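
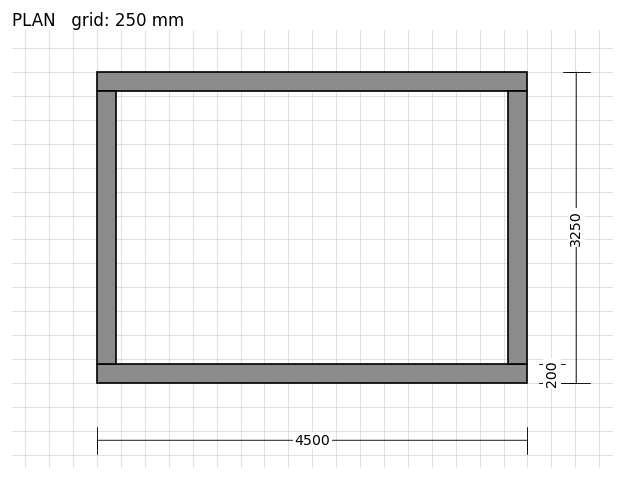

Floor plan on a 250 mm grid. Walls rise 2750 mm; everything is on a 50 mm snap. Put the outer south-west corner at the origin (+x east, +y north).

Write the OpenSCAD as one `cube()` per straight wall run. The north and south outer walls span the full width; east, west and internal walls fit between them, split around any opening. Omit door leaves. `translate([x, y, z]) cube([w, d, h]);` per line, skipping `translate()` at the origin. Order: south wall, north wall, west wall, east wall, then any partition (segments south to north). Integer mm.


cube([4500, 200, 2750]);
translate([0, 3050, 0]) cube([4500, 200, 2750]);
translate([0, 200, 0]) cube([200, 2850, 2750]);
translate([4300, 200, 0]) cube([200, 2850, 2750]);


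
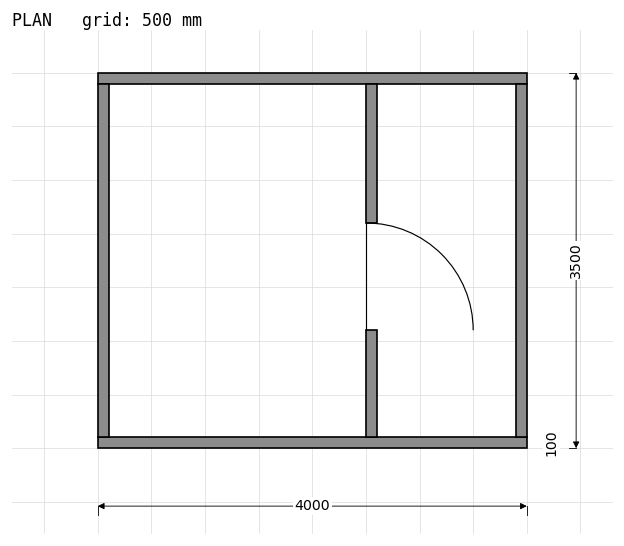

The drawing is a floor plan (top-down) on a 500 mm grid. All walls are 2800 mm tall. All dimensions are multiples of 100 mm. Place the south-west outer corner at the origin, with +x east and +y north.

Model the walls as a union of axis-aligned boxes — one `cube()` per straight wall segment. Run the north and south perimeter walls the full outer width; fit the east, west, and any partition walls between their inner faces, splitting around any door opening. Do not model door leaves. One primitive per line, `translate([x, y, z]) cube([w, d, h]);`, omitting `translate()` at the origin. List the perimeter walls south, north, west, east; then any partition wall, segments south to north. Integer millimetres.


cube([4000, 100, 2800]);
translate([0, 3400, 0]) cube([4000, 100, 2800]);
translate([0, 100, 0]) cube([100, 3300, 2800]);
translate([3900, 100, 0]) cube([100, 3300, 2800]);
translate([2500, 100, 0]) cube([100, 1000, 2800]);
translate([2500, 2100, 0]) cube([100, 1300, 2800]);


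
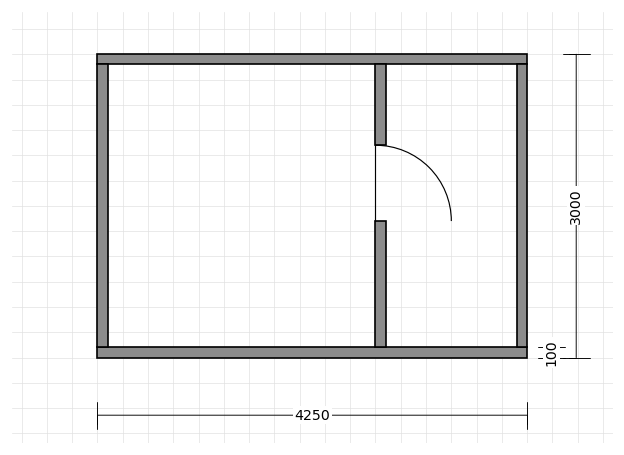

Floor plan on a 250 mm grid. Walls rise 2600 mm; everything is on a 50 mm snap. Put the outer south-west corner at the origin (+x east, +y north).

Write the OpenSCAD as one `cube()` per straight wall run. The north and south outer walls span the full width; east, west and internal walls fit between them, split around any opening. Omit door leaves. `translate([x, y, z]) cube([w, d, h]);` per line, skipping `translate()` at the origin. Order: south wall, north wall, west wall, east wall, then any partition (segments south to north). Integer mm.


cube([4250, 100, 2600]);
translate([0, 2900, 0]) cube([4250, 100, 2600]);
translate([0, 100, 0]) cube([100, 2800, 2600]);
translate([4150, 100, 0]) cube([100, 2800, 2600]);
translate([2750, 100, 0]) cube([100, 1250, 2600]);
translate([2750, 2100, 0]) cube([100, 800, 2600]);


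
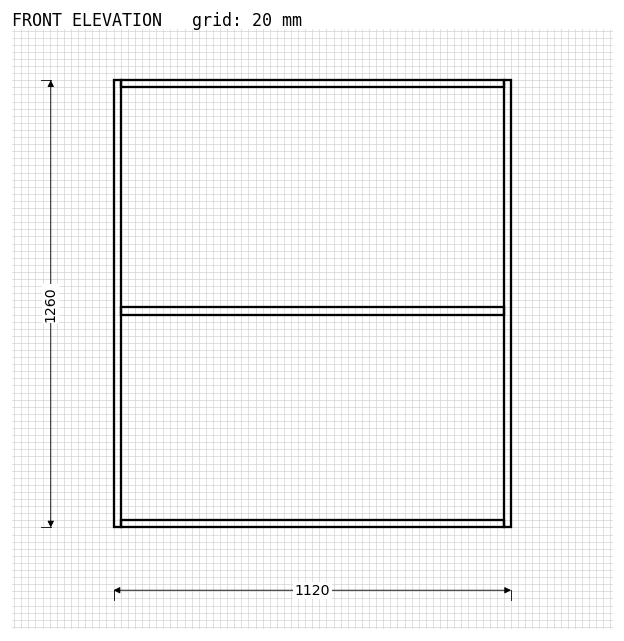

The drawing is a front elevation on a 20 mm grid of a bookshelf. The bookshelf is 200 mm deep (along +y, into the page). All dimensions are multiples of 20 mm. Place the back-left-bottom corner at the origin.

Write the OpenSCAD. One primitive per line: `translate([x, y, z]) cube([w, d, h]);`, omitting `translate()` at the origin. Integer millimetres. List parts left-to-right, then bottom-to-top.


cube([20, 200, 1260]);
translate([20, 0, 0]) cube([1080, 200, 20]);
translate([20, 0, 600]) cube([1080, 200, 20]);
translate([20, 0, 1240]) cube([1080, 200, 20]);
translate([1100, 0, 0]) cube([20, 200, 1260]);


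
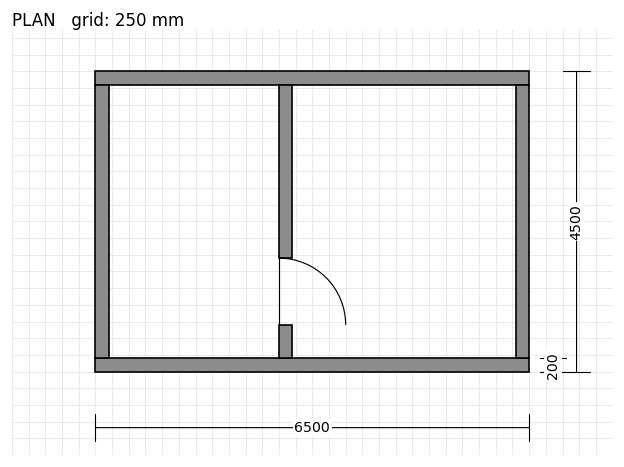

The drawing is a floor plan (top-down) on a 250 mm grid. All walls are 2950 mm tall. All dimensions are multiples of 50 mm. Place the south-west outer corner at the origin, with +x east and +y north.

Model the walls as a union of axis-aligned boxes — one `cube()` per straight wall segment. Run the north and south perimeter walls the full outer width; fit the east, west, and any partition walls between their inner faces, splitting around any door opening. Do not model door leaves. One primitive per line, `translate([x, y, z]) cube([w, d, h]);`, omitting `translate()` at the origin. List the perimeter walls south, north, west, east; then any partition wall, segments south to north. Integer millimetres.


cube([6500, 200, 2950]);
translate([0, 4300, 0]) cube([6500, 200, 2950]);
translate([0, 200, 0]) cube([200, 4100, 2950]);
translate([6300, 200, 0]) cube([200, 4100, 2950]);
translate([2750, 200, 0]) cube([200, 500, 2950]);
translate([2750, 1700, 0]) cube([200, 2600, 2950]);


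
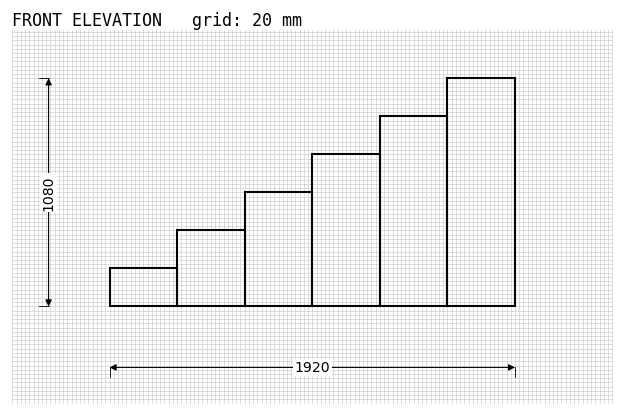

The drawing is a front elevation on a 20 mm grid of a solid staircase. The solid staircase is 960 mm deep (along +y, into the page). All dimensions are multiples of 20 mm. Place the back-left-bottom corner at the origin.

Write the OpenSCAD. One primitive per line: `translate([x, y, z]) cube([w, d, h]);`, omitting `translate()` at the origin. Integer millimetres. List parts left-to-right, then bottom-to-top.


cube([320, 960, 180]);
translate([320, 0, 0]) cube([320, 960, 360]);
translate([640, 0, 0]) cube([320, 960, 540]);
translate([960, 0, 0]) cube([320, 960, 720]);
translate([1280, 0, 0]) cube([320, 960, 900]);
translate([1600, 0, 0]) cube([320, 960, 1080]);


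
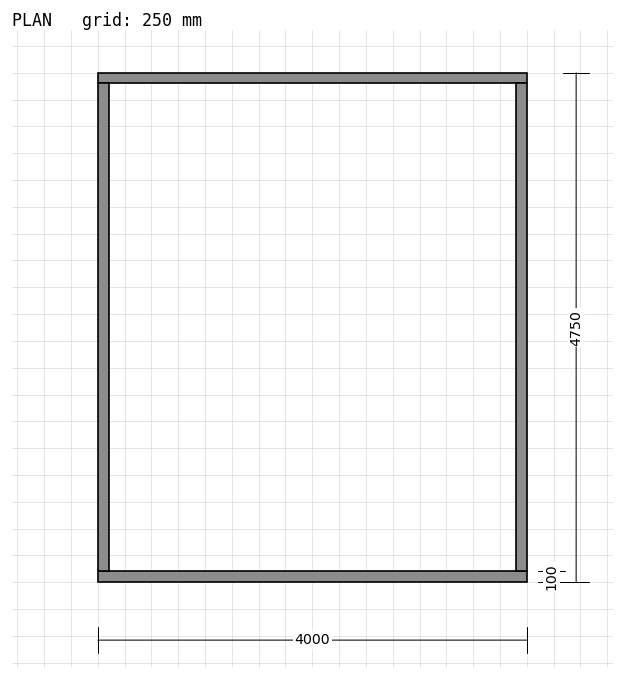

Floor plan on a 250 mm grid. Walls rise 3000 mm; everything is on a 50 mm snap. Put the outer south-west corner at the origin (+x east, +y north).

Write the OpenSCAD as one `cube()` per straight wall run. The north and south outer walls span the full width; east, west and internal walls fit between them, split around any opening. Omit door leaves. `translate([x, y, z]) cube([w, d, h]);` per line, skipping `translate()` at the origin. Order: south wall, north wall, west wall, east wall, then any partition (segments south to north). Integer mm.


cube([4000, 100, 3000]);
translate([0, 4650, 0]) cube([4000, 100, 3000]);
translate([0, 100, 0]) cube([100, 4550, 3000]);
translate([3900, 100, 0]) cube([100, 4550, 3000]);


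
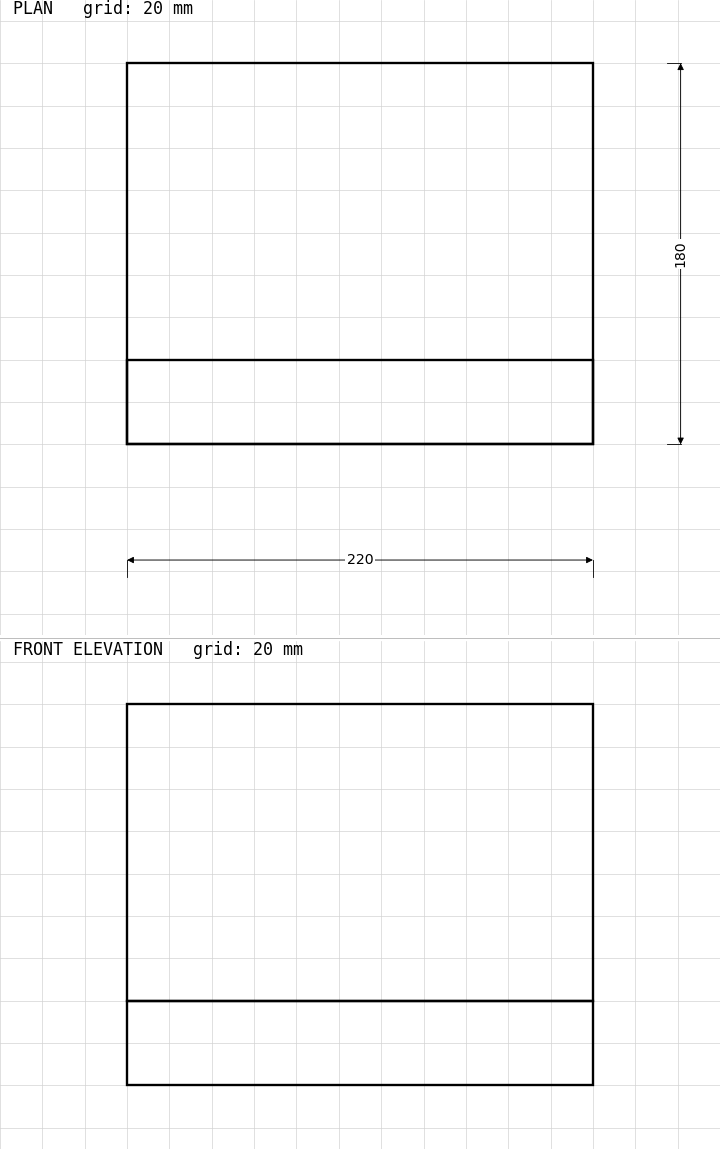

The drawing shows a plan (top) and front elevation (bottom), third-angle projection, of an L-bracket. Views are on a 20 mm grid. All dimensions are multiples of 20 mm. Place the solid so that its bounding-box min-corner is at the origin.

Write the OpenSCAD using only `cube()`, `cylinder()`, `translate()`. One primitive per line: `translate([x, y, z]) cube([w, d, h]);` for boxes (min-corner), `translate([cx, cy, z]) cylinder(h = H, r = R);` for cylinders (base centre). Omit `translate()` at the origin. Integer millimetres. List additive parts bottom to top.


cube([220, 180, 40]);
translate([0, 0, 40]) cube([220, 40, 140]);


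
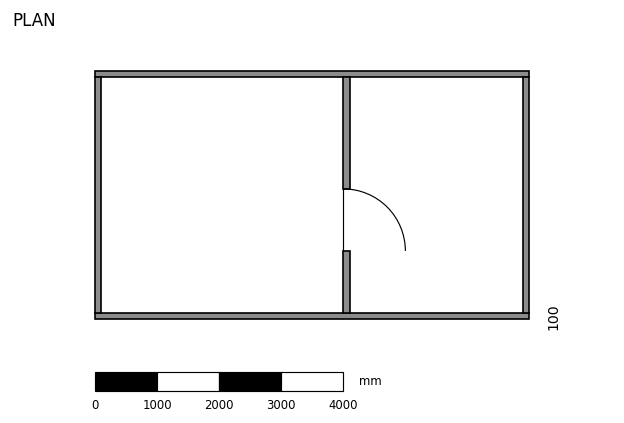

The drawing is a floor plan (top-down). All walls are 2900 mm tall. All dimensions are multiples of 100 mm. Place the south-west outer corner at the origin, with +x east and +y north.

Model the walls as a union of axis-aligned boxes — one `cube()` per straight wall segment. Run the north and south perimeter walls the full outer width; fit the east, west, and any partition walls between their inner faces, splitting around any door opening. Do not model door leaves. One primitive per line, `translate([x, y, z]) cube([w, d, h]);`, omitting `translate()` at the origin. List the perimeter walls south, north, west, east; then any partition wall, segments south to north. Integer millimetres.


cube([7000, 100, 2900]);
translate([0, 3900, 0]) cube([7000, 100, 2900]);
translate([0, 100, 0]) cube([100, 3800, 2900]);
translate([6900, 100, 0]) cube([100, 3800, 2900]);
translate([4000, 100, 0]) cube([100, 1000, 2900]);
translate([4000, 2100, 0]) cube([100, 1800, 2900]);


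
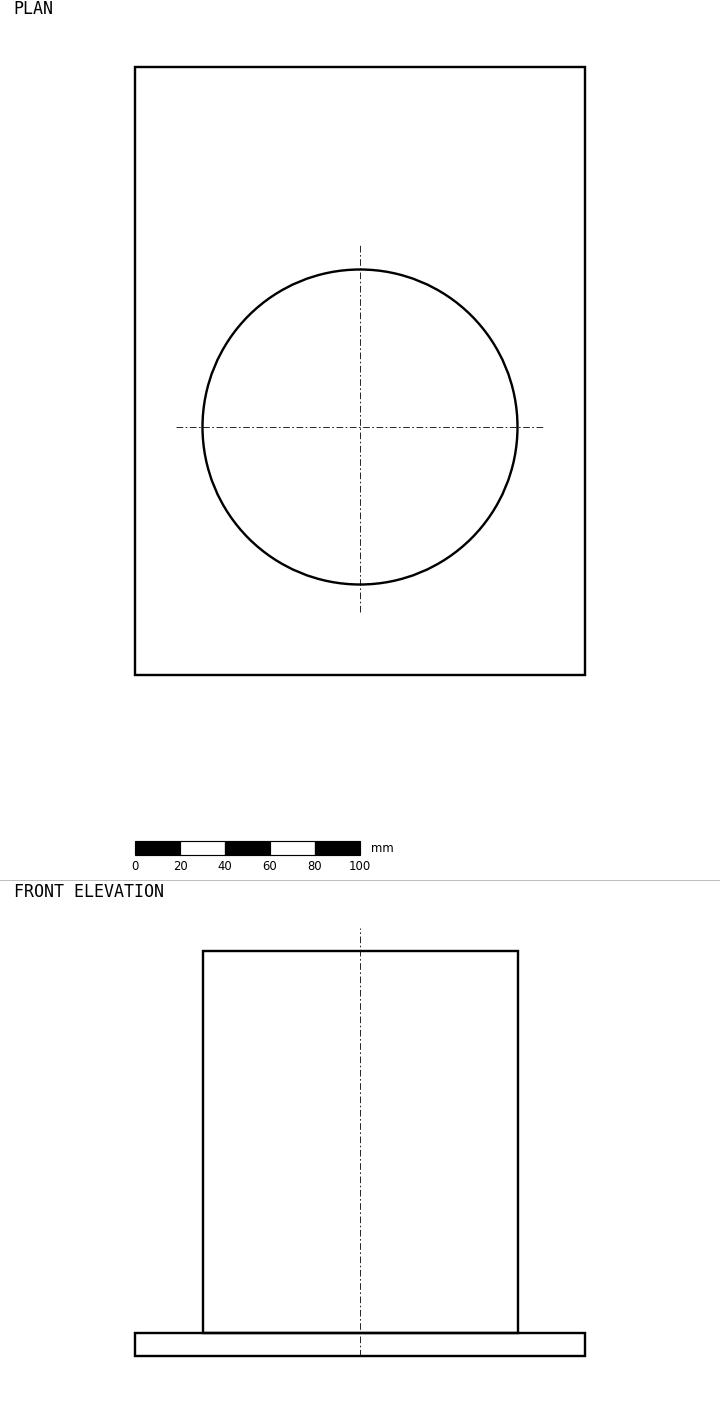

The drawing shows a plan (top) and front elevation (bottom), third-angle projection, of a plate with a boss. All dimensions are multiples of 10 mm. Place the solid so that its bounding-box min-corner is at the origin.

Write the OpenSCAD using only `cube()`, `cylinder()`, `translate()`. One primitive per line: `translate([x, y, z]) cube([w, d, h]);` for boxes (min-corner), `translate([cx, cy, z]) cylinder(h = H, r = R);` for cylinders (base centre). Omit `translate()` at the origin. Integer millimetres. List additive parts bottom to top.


cube([200, 270, 10]);
translate([100, 110, 10]) cylinder(h = 170, r = 70);


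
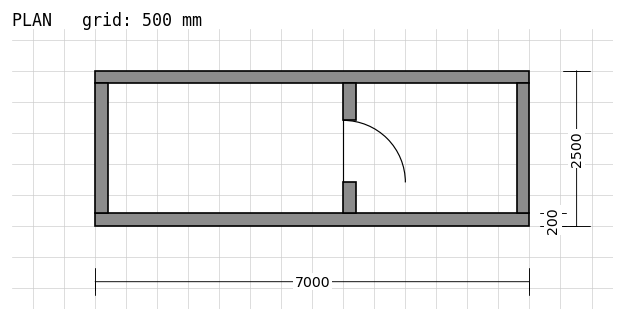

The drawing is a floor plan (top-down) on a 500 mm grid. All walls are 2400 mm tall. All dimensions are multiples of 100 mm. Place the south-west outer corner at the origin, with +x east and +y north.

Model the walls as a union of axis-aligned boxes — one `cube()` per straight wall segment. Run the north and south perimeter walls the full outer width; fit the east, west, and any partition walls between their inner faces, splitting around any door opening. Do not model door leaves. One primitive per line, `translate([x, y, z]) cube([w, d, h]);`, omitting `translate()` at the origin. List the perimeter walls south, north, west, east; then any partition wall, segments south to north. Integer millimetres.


cube([7000, 200, 2400]);
translate([0, 2300, 0]) cube([7000, 200, 2400]);
translate([0, 200, 0]) cube([200, 2100, 2400]);
translate([6800, 200, 0]) cube([200, 2100, 2400]);
translate([4000, 200, 0]) cube([200, 500, 2400]);
translate([4000, 1700, 0]) cube([200, 600, 2400]);


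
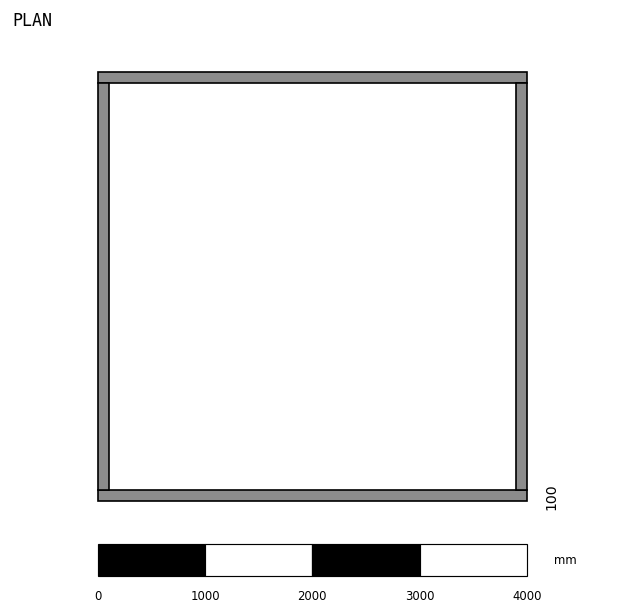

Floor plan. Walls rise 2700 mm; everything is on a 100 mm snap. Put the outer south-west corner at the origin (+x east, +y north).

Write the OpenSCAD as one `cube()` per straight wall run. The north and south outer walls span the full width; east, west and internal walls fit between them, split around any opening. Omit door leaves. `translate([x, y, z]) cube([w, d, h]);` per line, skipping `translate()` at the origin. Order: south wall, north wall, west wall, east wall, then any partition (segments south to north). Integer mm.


cube([4000, 100, 2700]);
translate([0, 3900, 0]) cube([4000, 100, 2700]);
translate([0, 100, 0]) cube([100, 3800, 2700]);
translate([3900, 100, 0]) cube([100, 3800, 2700]);


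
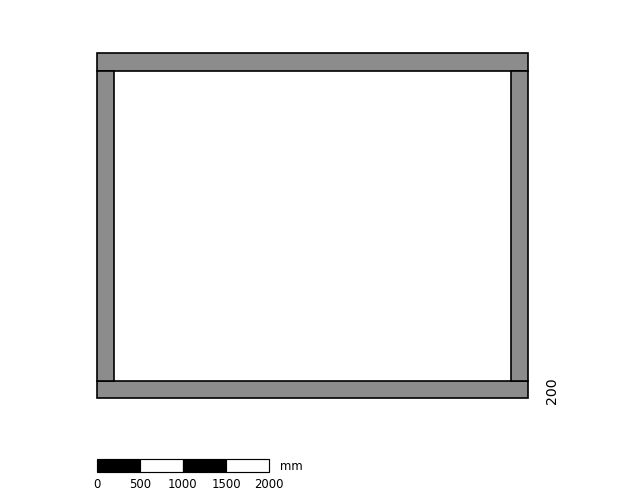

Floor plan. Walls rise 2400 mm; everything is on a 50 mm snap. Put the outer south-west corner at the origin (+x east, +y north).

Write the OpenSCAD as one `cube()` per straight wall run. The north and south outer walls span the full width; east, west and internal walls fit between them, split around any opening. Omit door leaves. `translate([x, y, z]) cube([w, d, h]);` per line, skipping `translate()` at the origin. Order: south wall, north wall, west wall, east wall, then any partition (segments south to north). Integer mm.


cube([5000, 200, 2400]);
translate([0, 3800, 0]) cube([5000, 200, 2400]);
translate([0, 200, 0]) cube([200, 3600, 2400]);
translate([4800, 200, 0]) cube([200, 3600, 2400]);


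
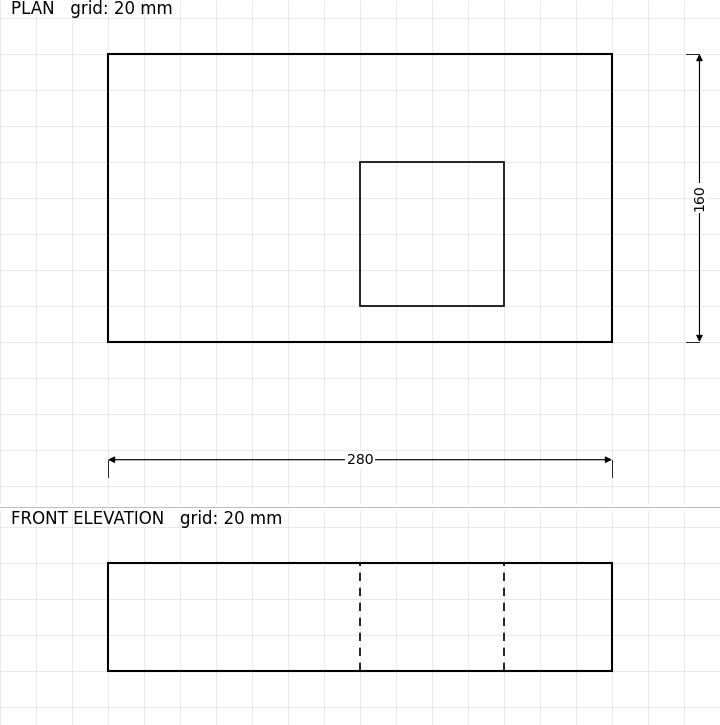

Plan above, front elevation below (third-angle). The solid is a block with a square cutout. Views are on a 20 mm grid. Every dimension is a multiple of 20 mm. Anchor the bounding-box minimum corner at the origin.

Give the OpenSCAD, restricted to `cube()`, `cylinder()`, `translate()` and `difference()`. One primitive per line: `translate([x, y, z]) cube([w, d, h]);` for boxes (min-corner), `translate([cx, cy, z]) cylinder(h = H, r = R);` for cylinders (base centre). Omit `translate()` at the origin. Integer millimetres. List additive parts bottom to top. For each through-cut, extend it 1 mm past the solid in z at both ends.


difference() {
  cube([280, 160, 60]);
  translate([140, 20, -1]) cube([80, 80, 62]);
}


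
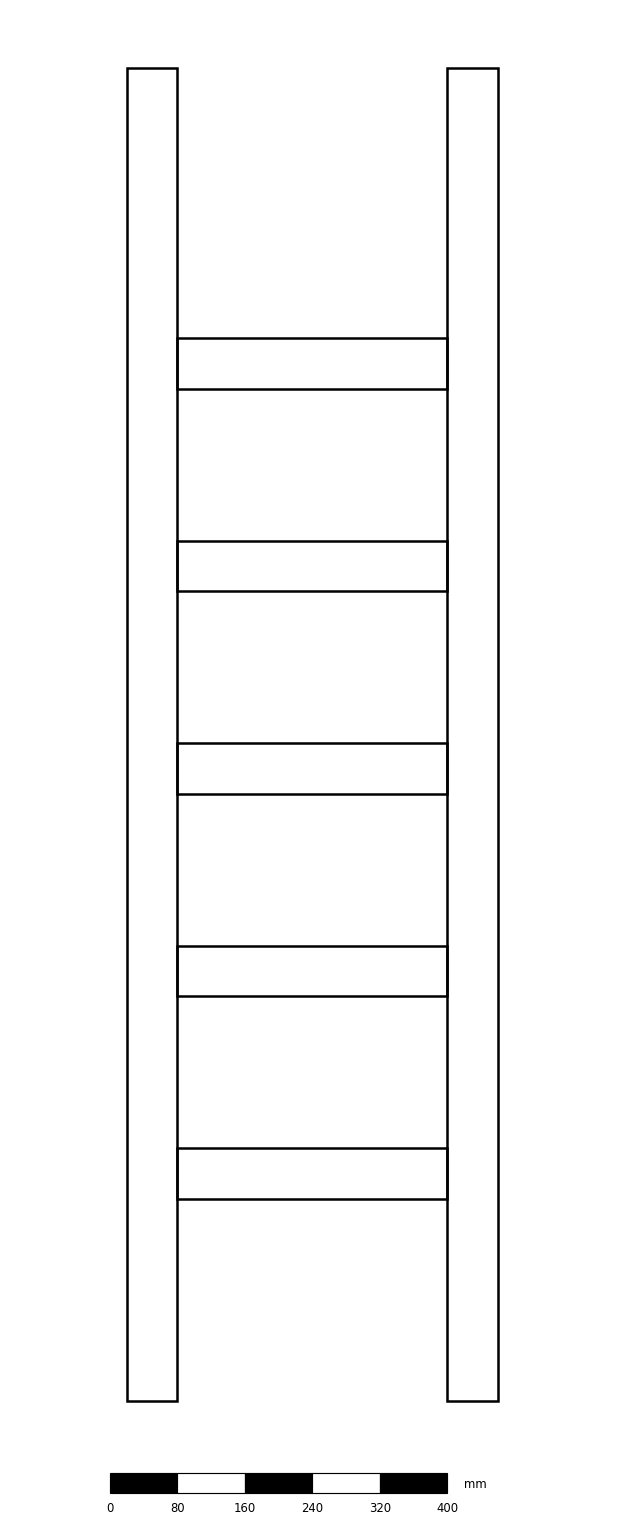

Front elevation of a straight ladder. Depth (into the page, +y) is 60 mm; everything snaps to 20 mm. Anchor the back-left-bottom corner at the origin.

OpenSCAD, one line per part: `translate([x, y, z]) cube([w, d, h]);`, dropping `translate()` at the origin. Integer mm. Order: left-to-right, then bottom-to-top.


cube([60, 60, 1580]);
translate([60, 0, 240]) cube([320, 60, 60]);
translate([60, 0, 480]) cube([320, 60, 60]);
translate([60, 0, 720]) cube([320, 60, 60]);
translate([60, 0, 960]) cube([320, 60, 60]);
translate([60, 0, 1200]) cube([320, 60, 60]);
translate([380, 0, 0]) cube([60, 60, 1580]);


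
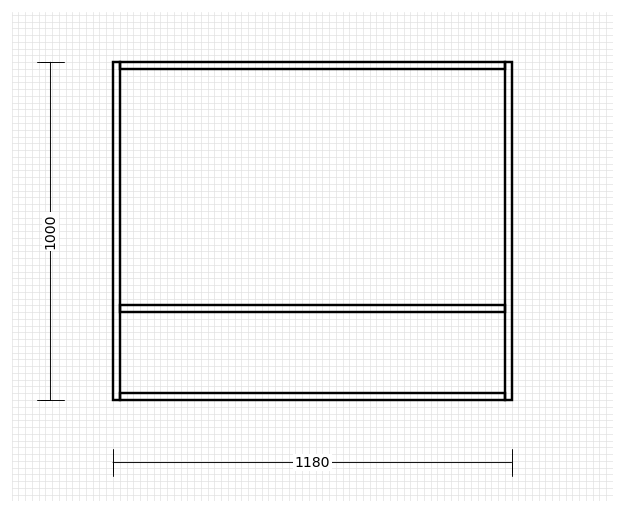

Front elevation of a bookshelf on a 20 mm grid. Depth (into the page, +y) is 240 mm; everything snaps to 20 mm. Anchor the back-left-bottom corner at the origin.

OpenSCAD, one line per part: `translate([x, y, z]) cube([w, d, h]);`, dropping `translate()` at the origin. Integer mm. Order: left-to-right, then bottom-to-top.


cube([20, 240, 1000]);
translate([20, 0, 0]) cube([1140, 240, 20]);
translate([20, 0, 260]) cube([1140, 240, 20]);
translate([20, 0, 980]) cube([1140, 240, 20]);
translate([1160, 0, 0]) cube([20, 240, 1000]);


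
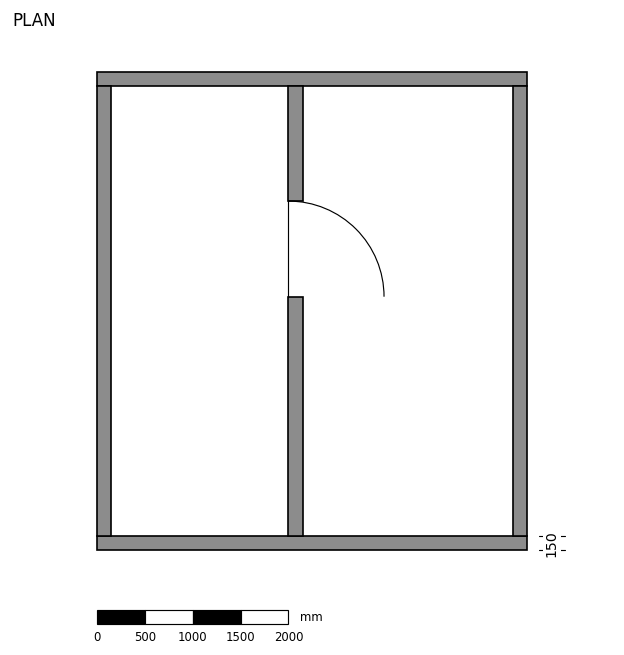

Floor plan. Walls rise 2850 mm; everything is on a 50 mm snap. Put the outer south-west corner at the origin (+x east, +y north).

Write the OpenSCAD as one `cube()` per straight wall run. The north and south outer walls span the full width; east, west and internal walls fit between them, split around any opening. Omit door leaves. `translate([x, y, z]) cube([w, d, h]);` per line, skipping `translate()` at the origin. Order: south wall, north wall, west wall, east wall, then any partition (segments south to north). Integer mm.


cube([4500, 150, 2850]);
translate([0, 4850, 0]) cube([4500, 150, 2850]);
translate([0, 150, 0]) cube([150, 4700, 2850]);
translate([4350, 150, 0]) cube([150, 4700, 2850]);
translate([2000, 150, 0]) cube([150, 2500, 2850]);
translate([2000, 3650, 0]) cube([150, 1200, 2850]);


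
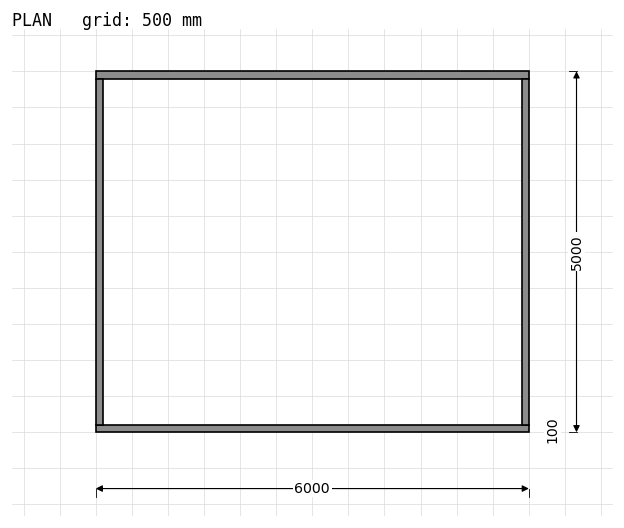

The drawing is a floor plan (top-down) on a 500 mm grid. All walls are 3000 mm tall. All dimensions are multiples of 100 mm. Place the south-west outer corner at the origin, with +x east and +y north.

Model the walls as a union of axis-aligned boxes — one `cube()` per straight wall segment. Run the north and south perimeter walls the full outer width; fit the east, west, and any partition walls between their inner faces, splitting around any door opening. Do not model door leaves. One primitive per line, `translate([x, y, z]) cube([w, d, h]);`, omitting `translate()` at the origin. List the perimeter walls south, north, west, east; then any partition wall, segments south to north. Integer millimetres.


cube([6000, 100, 3000]);
translate([0, 4900, 0]) cube([6000, 100, 3000]);
translate([0, 100, 0]) cube([100, 4800, 3000]);
translate([5900, 100, 0]) cube([100, 4800, 3000]);


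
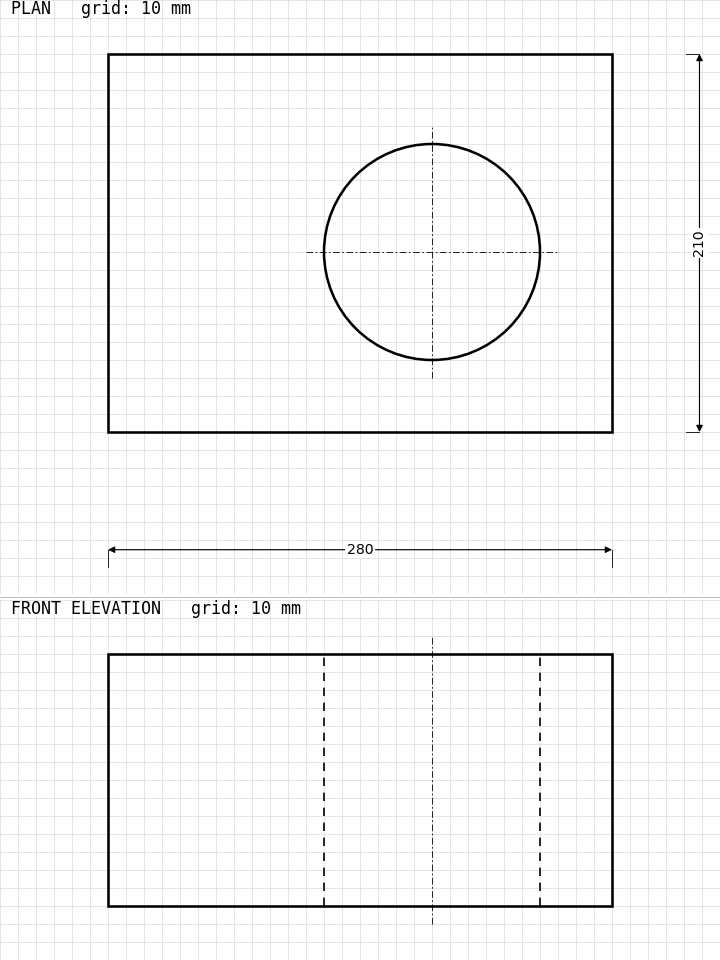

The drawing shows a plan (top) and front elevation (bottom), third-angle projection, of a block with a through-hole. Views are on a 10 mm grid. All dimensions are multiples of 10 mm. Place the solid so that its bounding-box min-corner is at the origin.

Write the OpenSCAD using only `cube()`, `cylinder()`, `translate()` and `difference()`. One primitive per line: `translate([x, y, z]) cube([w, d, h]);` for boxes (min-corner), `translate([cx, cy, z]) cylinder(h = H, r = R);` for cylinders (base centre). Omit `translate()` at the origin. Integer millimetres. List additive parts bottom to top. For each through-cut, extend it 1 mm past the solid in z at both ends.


difference() {
  cube([280, 210, 140]);
  translate([180, 100, -1]) cylinder(h = 142, r = 60);
}


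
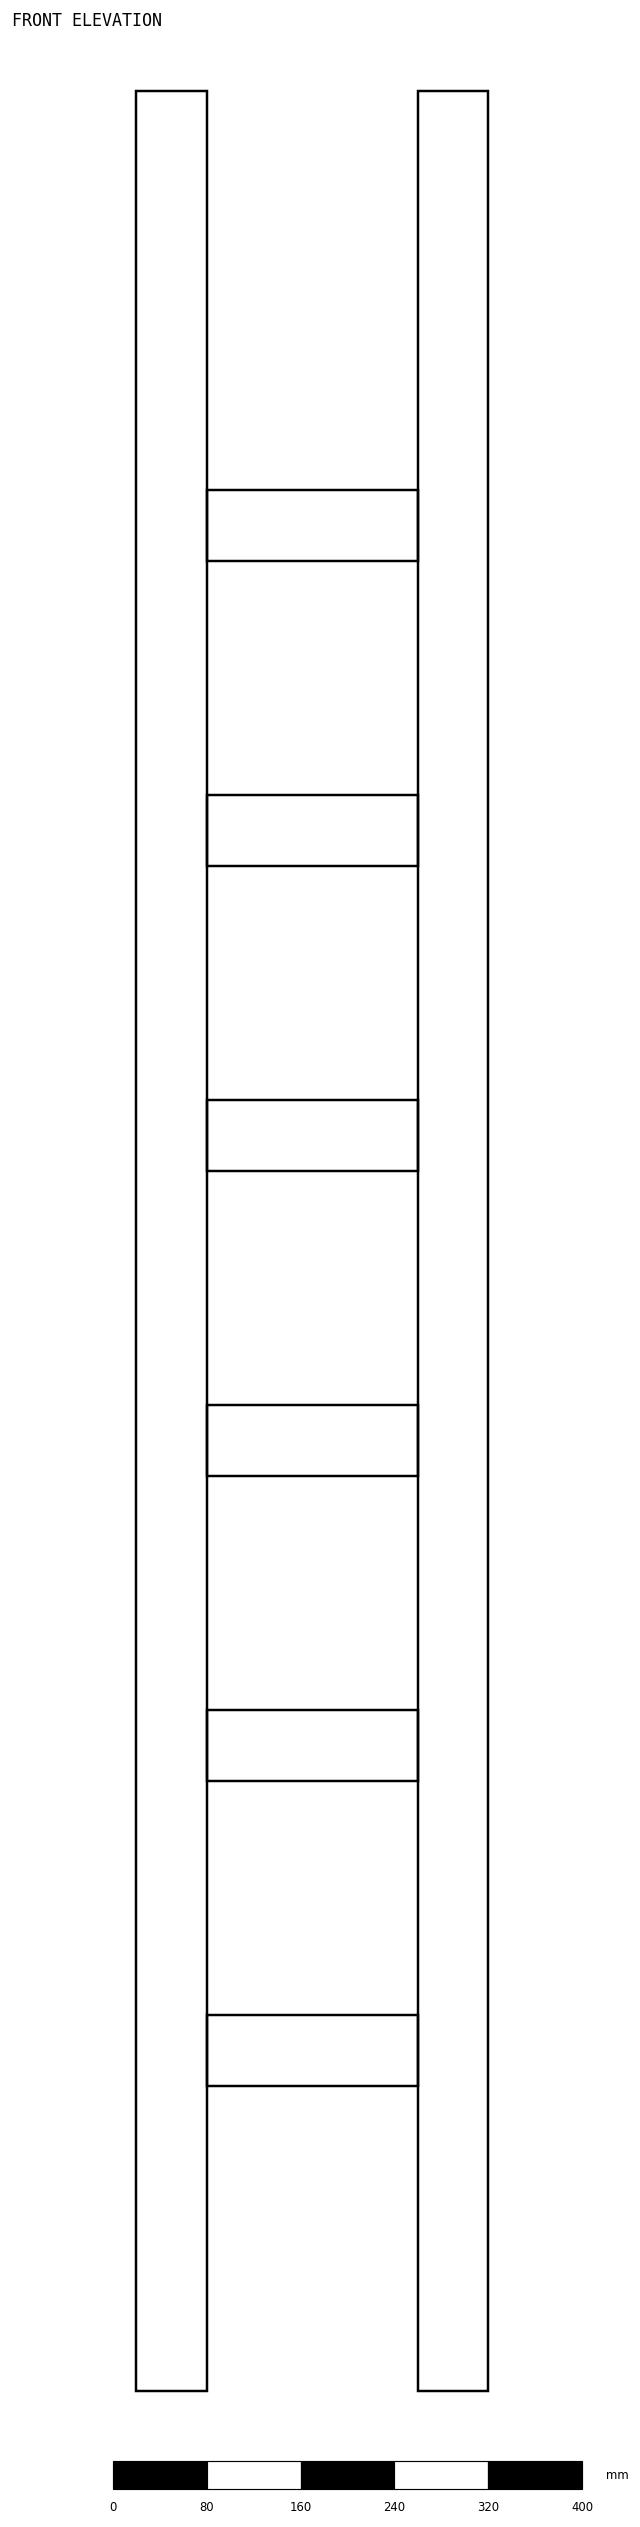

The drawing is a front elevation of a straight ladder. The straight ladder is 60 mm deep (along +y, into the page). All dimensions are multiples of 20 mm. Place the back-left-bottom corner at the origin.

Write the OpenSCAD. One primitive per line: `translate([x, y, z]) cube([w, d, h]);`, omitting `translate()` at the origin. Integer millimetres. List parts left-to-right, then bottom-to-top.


cube([60, 60, 1960]);
translate([60, 0, 260]) cube([180, 60, 60]);
translate([60, 0, 520]) cube([180, 60, 60]);
translate([60, 0, 780]) cube([180, 60, 60]);
translate([60, 0, 1040]) cube([180, 60, 60]);
translate([60, 0, 1300]) cube([180, 60, 60]);
translate([60, 0, 1560]) cube([180, 60, 60]);
translate([240, 0, 0]) cube([60, 60, 1960]);


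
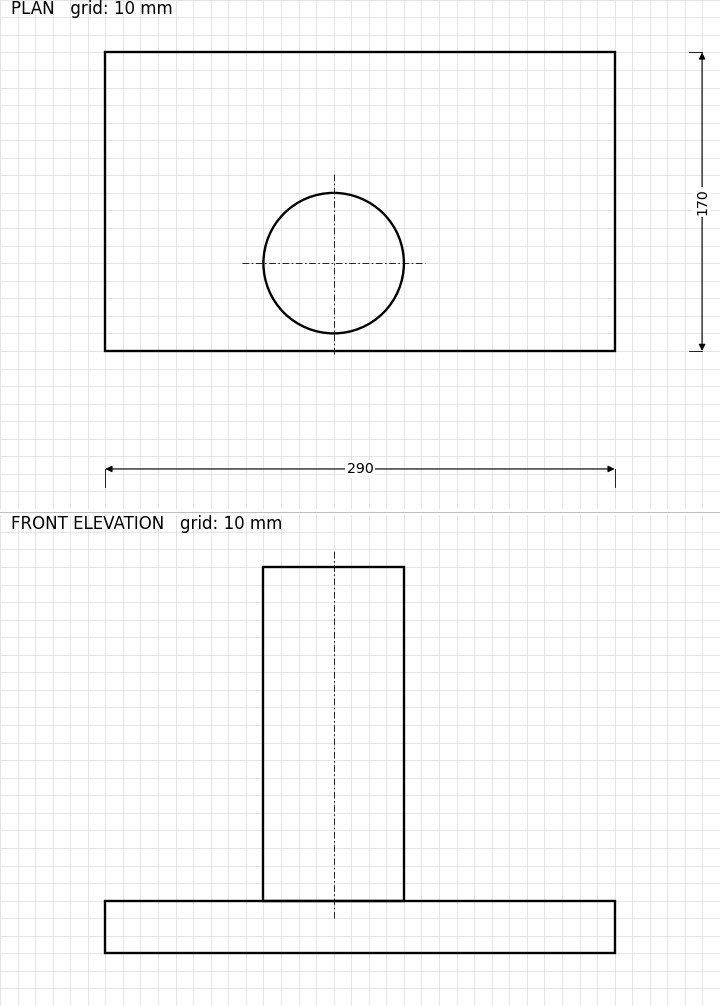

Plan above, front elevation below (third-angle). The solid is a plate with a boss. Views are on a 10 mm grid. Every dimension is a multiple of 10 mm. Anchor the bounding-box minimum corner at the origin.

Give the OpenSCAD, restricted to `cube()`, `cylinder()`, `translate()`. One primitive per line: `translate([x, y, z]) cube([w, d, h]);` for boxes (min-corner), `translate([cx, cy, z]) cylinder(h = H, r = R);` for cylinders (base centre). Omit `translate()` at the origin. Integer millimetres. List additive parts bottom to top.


cube([290, 170, 30]);
translate([130, 50, 30]) cylinder(h = 190, r = 40);


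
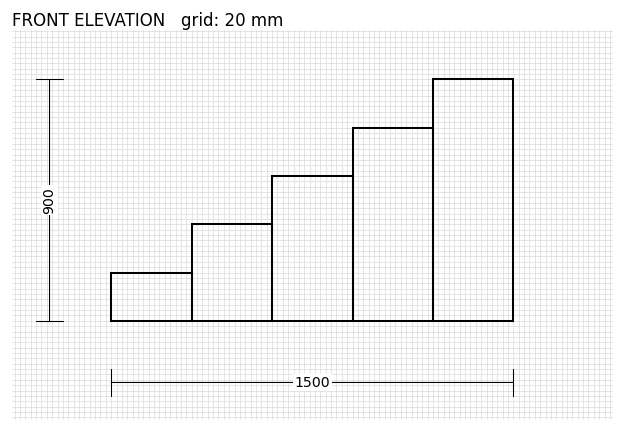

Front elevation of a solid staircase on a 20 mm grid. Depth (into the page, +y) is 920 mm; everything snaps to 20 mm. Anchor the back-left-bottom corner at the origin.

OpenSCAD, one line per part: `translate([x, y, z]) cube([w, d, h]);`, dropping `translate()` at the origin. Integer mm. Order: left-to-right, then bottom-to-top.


cube([300, 920, 180]);
translate([300, 0, 0]) cube([300, 920, 360]);
translate([600, 0, 0]) cube([300, 920, 540]);
translate([900, 0, 0]) cube([300, 920, 720]);
translate([1200, 0, 0]) cube([300, 920, 900]);


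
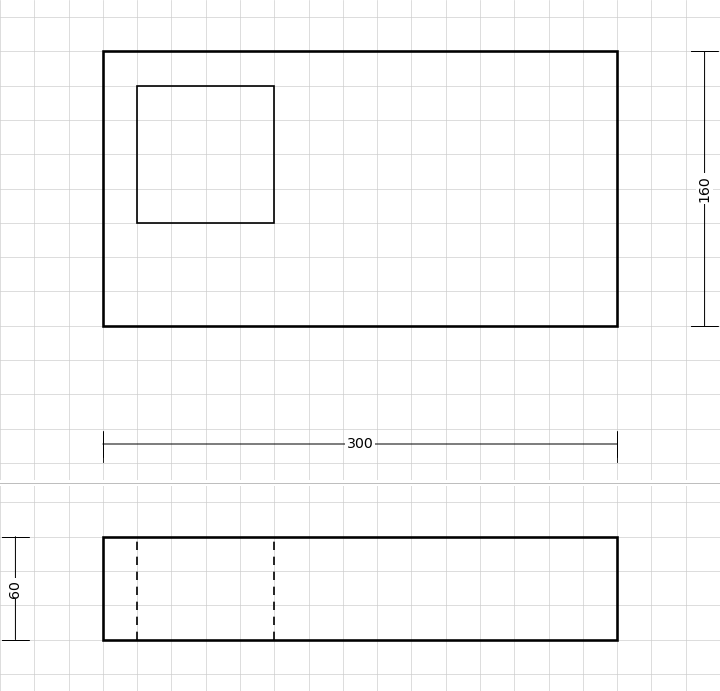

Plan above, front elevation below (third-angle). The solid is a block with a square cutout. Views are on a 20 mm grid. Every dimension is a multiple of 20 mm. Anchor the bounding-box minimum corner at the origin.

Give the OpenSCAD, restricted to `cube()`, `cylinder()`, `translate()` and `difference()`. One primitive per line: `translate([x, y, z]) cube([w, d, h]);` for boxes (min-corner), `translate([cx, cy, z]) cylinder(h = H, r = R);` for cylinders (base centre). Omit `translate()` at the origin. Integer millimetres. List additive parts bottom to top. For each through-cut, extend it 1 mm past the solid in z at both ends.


difference() {
  cube([300, 160, 60]);
  translate([20, 60, -1]) cube([80, 80, 62]);
}


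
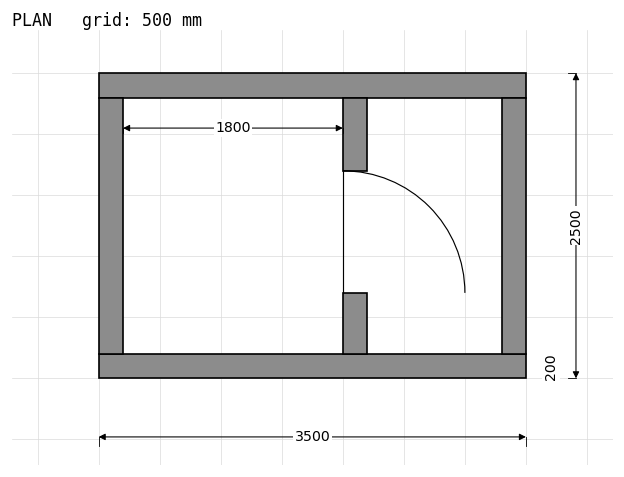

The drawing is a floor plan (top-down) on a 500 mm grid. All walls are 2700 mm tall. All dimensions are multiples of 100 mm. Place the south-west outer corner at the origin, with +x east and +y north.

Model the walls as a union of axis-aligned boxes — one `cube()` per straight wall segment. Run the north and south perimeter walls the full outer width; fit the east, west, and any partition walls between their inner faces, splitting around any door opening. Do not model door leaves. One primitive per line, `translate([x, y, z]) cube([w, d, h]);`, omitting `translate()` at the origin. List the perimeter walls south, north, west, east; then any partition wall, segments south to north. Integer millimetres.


cube([3500, 200, 2700]);
translate([0, 2300, 0]) cube([3500, 200, 2700]);
translate([0, 200, 0]) cube([200, 2100, 2700]);
translate([3300, 200, 0]) cube([200, 2100, 2700]);
translate([2000, 200, 0]) cube([200, 500, 2700]);
translate([2000, 1700, 0]) cube([200, 600, 2700]);


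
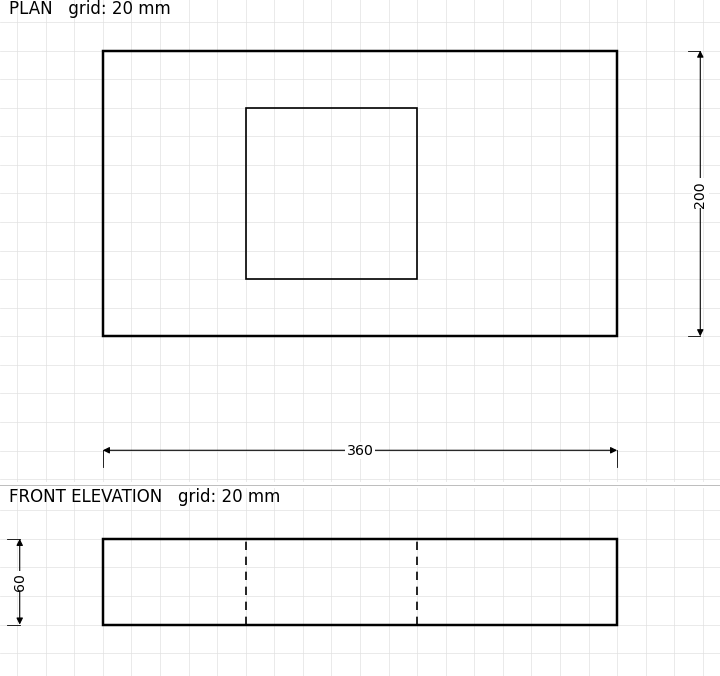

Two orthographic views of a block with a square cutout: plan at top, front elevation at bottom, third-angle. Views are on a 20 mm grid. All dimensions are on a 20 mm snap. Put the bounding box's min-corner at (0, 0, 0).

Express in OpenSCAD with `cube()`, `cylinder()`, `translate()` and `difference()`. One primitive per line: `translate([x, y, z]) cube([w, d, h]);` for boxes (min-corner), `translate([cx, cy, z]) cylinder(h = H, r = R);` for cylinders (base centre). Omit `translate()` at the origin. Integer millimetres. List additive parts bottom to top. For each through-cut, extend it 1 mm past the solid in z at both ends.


difference() {
  cube([360, 200, 60]);
  translate([100, 40, -1]) cube([120, 120, 62]);
}


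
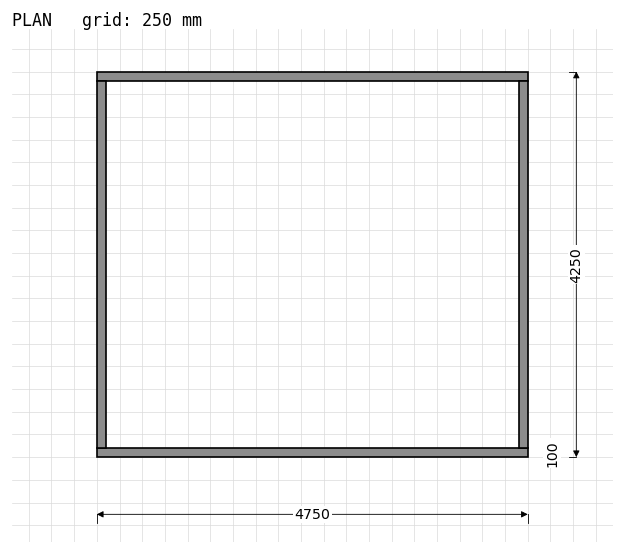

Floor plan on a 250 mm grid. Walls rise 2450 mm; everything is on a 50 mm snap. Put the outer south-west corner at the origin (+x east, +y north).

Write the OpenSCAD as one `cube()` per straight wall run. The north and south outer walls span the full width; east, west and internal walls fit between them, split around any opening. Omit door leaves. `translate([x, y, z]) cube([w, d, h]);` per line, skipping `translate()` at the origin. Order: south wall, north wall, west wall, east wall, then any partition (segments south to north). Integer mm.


cube([4750, 100, 2450]);
translate([0, 4150, 0]) cube([4750, 100, 2450]);
translate([0, 100, 0]) cube([100, 4050, 2450]);
translate([4650, 100, 0]) cube([100, 4050, 2450]);


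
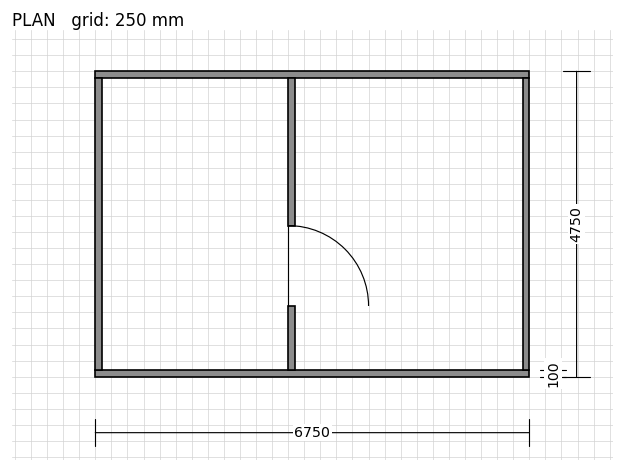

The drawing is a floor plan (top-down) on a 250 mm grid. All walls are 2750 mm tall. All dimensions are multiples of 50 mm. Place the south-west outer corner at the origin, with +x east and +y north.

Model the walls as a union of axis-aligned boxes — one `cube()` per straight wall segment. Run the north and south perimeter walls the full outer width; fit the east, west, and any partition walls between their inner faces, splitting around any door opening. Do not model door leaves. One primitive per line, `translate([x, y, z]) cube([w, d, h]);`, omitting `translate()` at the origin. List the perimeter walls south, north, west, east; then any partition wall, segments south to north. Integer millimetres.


cube([6750, 100, 2750]);
translate([0, 4650, 0]) cube([6750, 100, 2750]);
translate([0, 100, 0]) cube([100, 4550, 2750]);
translate([6650, 100, 0]) cube([100, 4550, 2750]);
translate([3000, 100, 0]) cube([100, 1000, 2750]);
translate([3000, 2350, 0]) cube([100, 2300, 2750]);


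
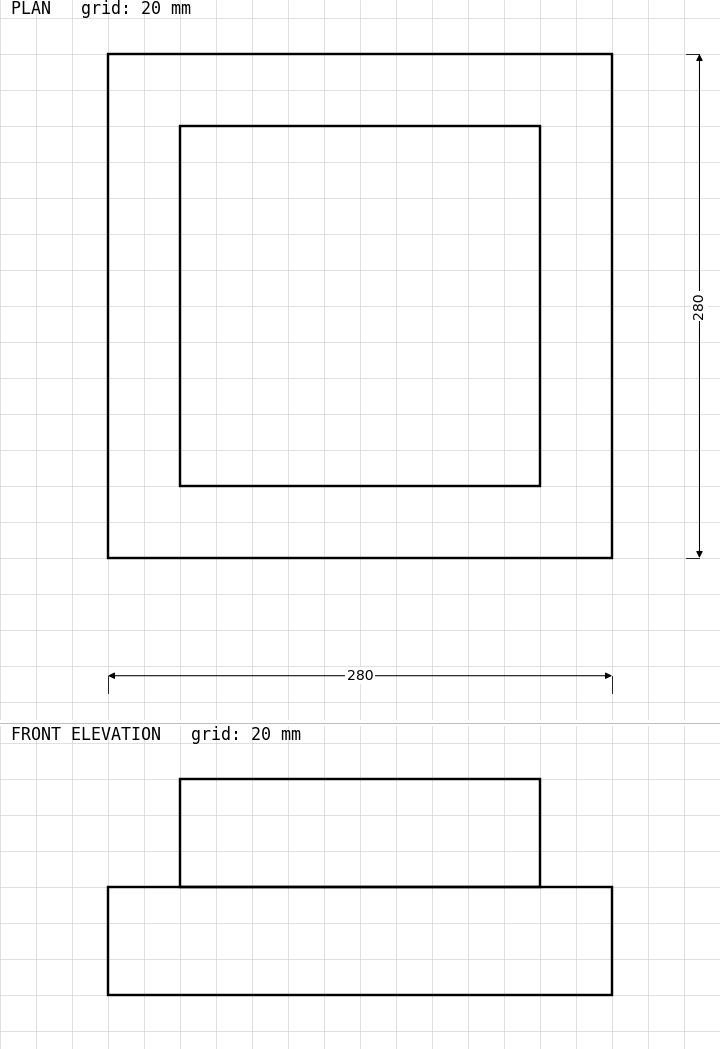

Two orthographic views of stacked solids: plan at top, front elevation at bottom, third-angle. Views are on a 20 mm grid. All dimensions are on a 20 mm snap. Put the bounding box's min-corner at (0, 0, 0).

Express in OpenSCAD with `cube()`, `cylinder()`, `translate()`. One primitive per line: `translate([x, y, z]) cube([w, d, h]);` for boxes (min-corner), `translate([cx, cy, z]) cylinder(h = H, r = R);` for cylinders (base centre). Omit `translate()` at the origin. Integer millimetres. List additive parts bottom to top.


cube([280, 280, 60]);
translate([40, 40, 60]) cube([200, 200, 60]);


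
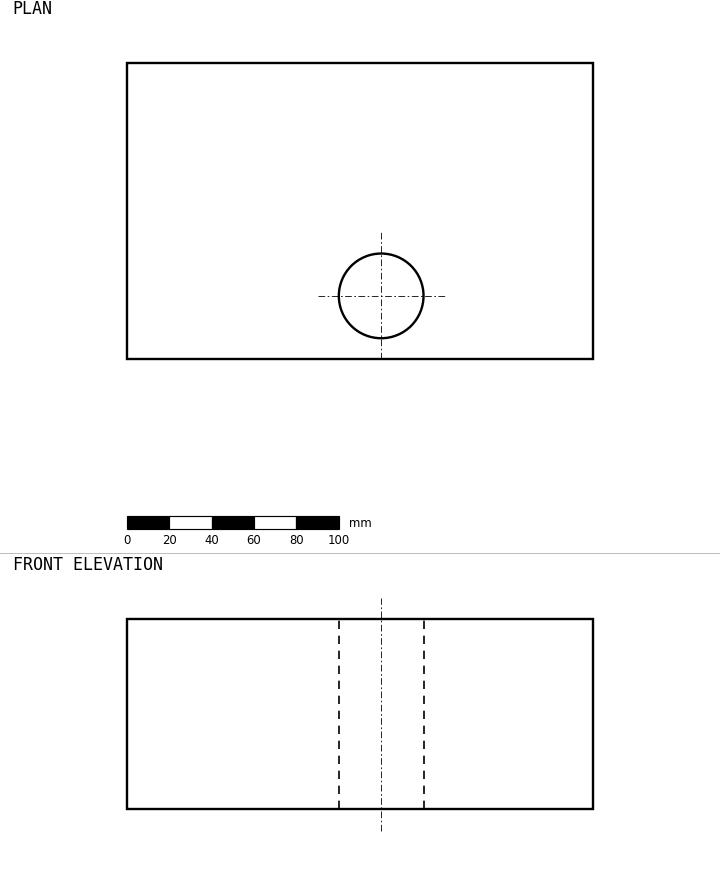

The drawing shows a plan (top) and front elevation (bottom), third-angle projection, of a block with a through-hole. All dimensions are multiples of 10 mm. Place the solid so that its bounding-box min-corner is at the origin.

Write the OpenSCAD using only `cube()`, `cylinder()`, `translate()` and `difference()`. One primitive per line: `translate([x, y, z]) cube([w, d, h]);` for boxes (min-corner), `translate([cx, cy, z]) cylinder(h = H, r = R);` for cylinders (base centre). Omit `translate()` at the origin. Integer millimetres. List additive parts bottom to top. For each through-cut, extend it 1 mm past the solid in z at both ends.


difference() {
  cube([220, 140, 90]);
  translate([120, 30, -1]) cylinder(h = 92, r = 20);
}


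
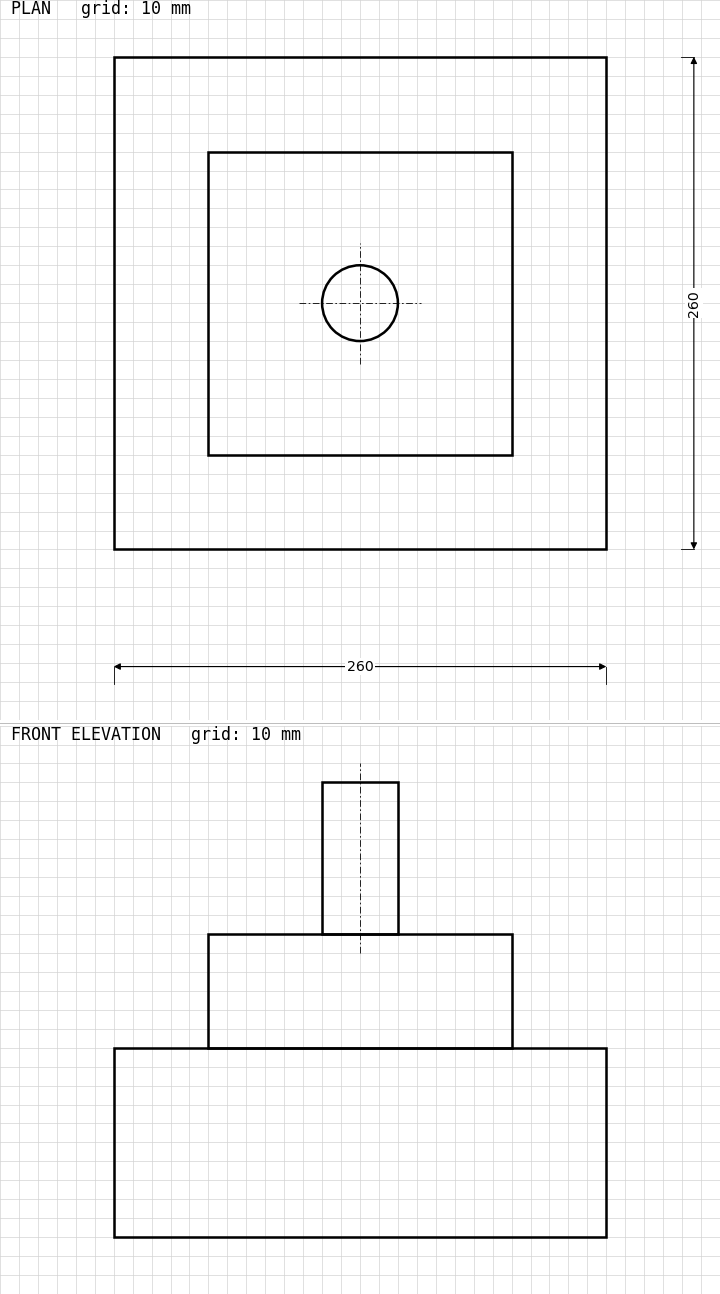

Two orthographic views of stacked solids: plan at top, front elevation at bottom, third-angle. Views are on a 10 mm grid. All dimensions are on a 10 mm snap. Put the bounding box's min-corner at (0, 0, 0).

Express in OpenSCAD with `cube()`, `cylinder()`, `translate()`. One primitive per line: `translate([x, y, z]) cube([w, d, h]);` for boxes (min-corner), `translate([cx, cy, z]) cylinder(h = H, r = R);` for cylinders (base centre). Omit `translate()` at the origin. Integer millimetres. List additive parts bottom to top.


cube([260, 260, 100]);
translate([50, 50, 100]) cube([160, 160, 60]);
translate([130, 130, 160]) cylinder(h = 80, r = 20);


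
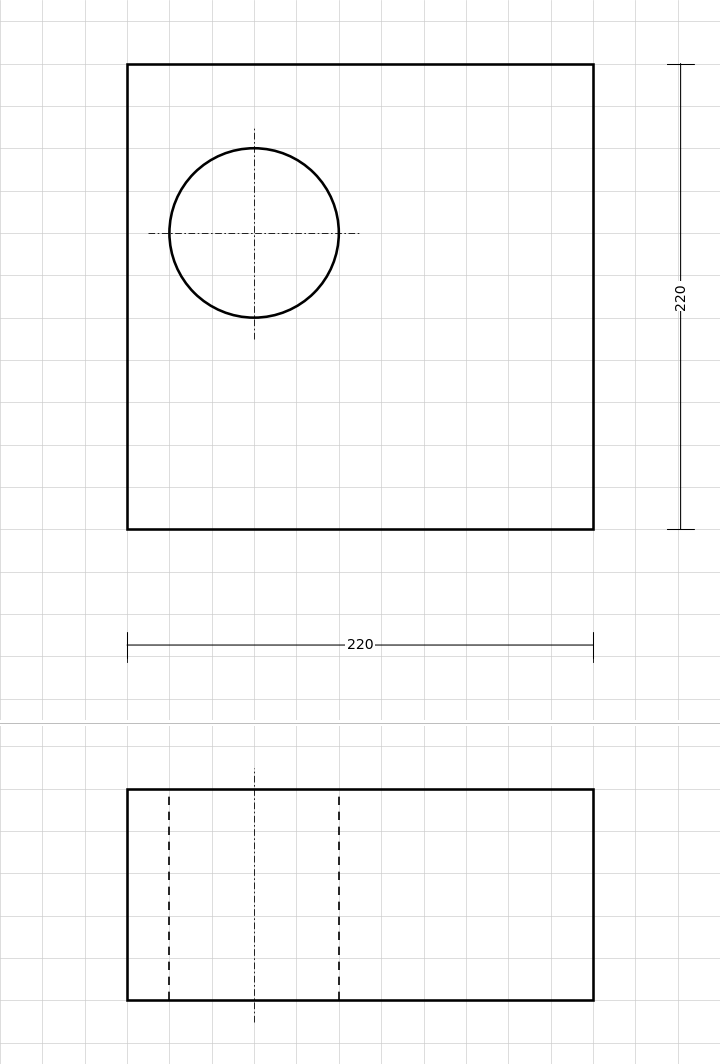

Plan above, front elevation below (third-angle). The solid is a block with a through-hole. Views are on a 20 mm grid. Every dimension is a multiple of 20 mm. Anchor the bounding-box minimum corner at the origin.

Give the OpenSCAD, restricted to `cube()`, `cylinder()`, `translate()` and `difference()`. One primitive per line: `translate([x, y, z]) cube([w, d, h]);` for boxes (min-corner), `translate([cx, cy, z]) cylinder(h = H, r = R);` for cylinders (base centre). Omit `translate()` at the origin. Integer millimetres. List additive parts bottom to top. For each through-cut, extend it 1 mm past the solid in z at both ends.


difference() {
  cube([220, 220, 100]);
  translate([60, 140, -1]) cylinder(h = 102, r = 40);
}


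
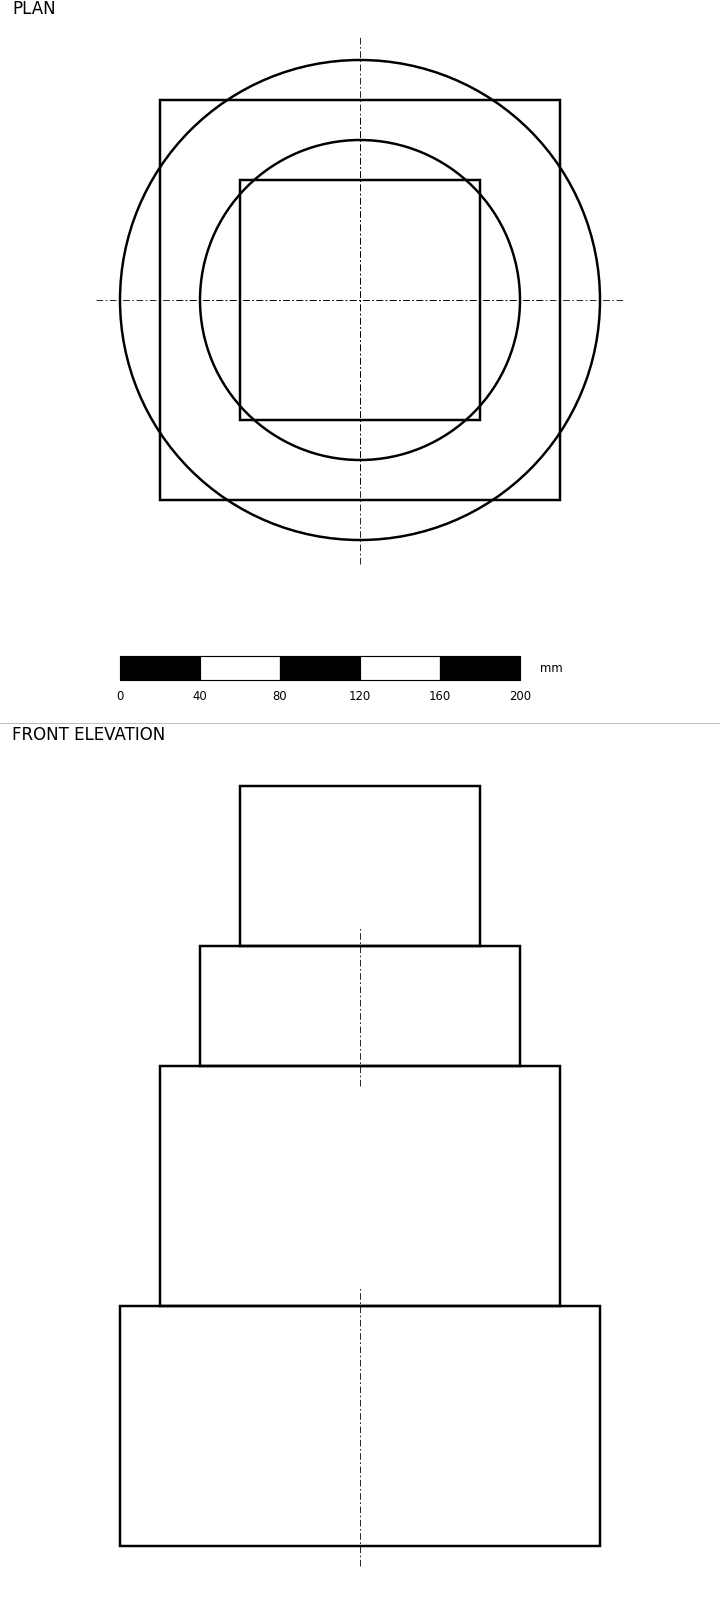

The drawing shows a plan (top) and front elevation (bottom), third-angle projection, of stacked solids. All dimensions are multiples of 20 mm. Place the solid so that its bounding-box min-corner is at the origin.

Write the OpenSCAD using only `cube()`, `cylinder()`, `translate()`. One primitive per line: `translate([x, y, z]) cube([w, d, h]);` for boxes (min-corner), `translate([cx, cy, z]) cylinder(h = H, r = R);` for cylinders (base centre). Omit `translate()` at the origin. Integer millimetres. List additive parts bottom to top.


translate([120, 120, 0]) cylinder(h = 120, r = 120);
translate([20, 20, 120]) cube([200, 200, 120]);
translate([120, 120, 240]) cylinder(h = 60, r = 80);
translate([60, 60, 300]) cube([120, 120, 80]);


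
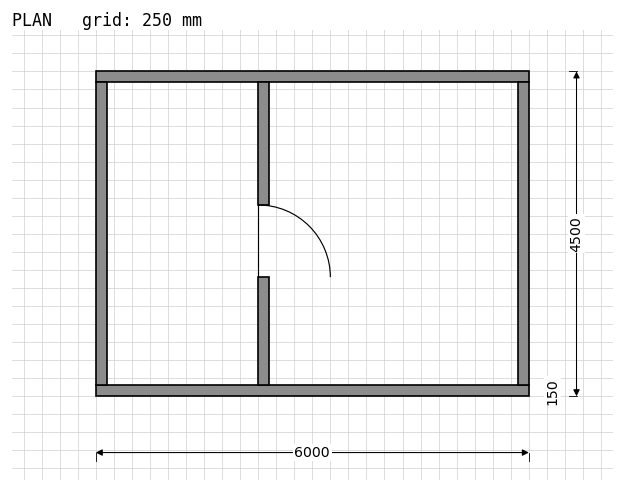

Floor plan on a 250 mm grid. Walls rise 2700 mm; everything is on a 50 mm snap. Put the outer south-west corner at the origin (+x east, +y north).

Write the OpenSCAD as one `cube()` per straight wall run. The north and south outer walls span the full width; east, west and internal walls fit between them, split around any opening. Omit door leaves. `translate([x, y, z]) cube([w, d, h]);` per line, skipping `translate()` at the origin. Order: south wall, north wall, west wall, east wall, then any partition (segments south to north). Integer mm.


cube([6000, 150, 2700]);
translate([0, 4350, 0]) cube([6000, 150, 2700]);
translate([0, 150, 0]) cube([150, 4200, 2700]);
translate([5850, 150, 0]) cube([150, 4200, 2700]);
translate([2250, 150, 0]) cube([150, 1500, 2700]);
translate([2250, 2650, 0]) cube([150, 1700, 2700]);


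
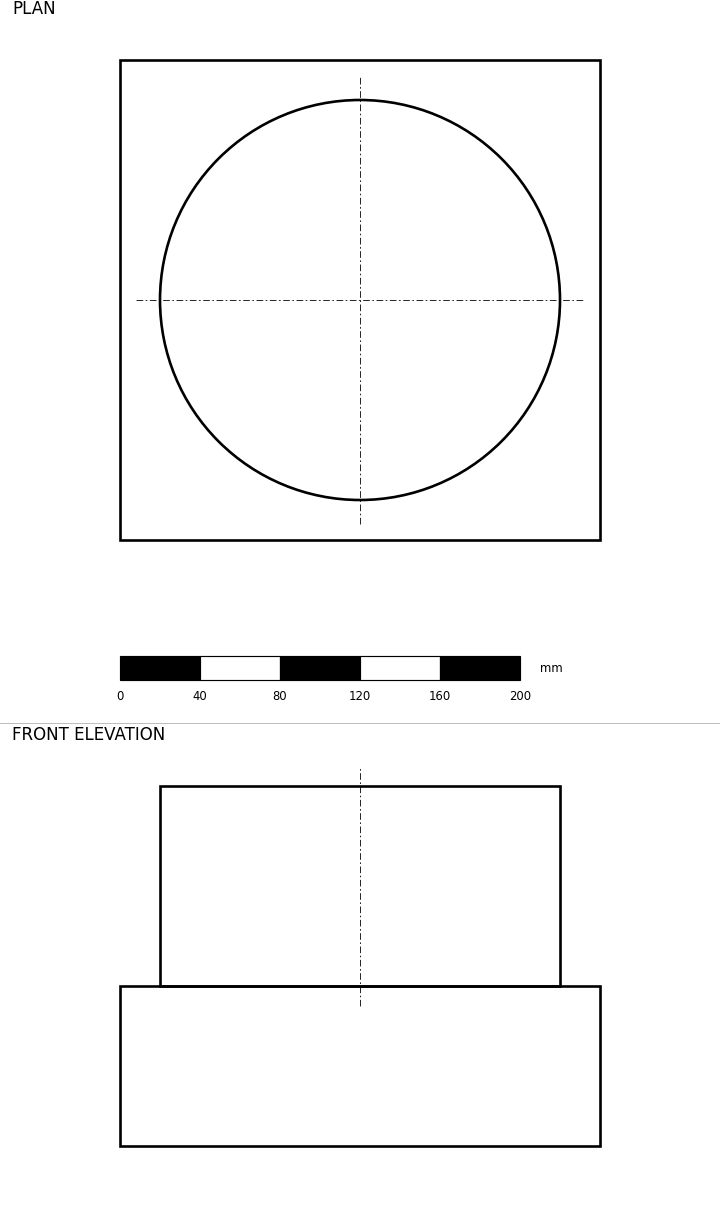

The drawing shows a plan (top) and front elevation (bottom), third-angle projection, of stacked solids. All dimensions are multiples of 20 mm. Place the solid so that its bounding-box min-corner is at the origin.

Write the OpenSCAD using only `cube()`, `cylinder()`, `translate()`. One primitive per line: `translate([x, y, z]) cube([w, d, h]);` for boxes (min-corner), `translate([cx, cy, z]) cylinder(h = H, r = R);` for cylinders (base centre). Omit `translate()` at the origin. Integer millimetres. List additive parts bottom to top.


cube([240, 240, 80]);
translate([120, 120, 80]) cylinder(h = 100, r = 100);


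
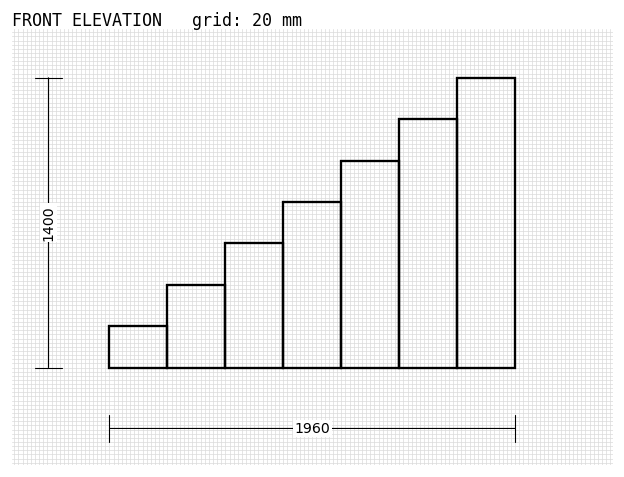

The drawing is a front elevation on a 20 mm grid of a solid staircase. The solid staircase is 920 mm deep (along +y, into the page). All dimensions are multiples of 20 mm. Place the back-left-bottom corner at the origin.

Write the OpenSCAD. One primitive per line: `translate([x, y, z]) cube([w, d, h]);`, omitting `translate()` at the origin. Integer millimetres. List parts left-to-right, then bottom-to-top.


cube([280, 920, 200]);
translate([280, 0, 0]) cube([280, 920, 400]);
translate([560, 0, 0]) cube([280, 920, 600]);
translate([840, 0, 0]) cube([280, 920, 800]);
translate([1120, 0, 0]) cube([280, 920, 1000]);
translate([1400, 0, 0]) cube([280, 920, 1200]);
translate([1680, 0, 0]) cube([280, 920, 1400]);


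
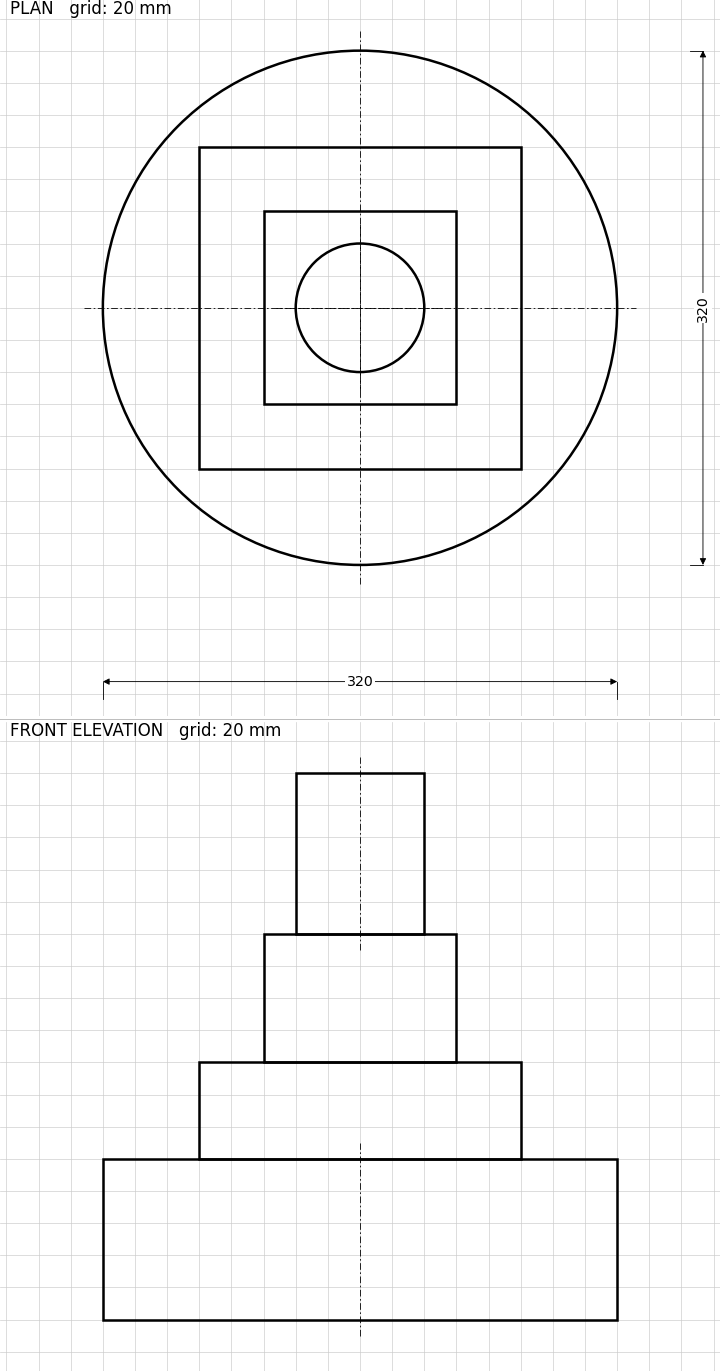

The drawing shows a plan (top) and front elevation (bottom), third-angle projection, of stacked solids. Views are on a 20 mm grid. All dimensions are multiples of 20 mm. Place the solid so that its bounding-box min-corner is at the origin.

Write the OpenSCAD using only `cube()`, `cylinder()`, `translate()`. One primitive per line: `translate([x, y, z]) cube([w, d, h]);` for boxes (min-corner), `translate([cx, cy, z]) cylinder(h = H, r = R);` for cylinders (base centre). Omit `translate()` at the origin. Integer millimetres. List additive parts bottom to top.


translate([160, 160, 0]) cylinder(h = 100, r = 160);
translate([60, 60, 100]) cube([200, 200, 60]);
translate([100, 100, 160]) cube([120, 120, 80]);
translate([160, 160, 240]) cylinder(h = 100, r = 40);


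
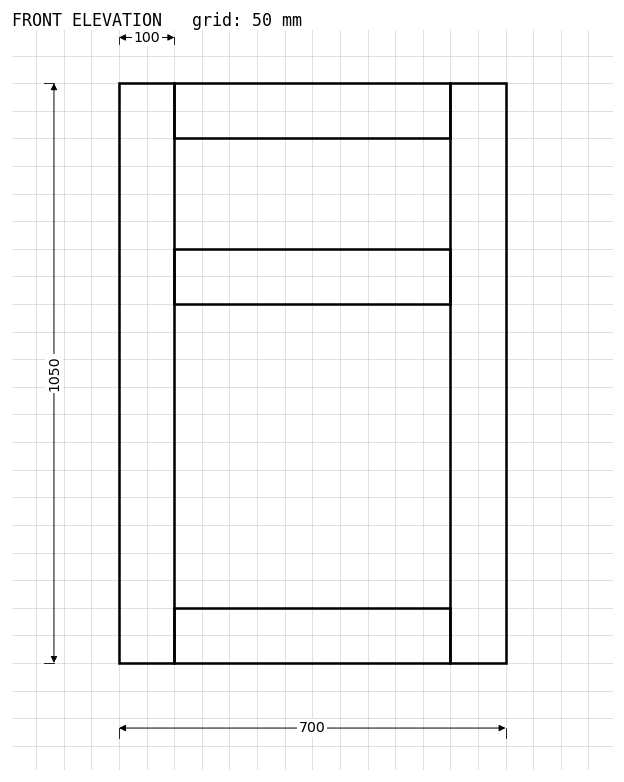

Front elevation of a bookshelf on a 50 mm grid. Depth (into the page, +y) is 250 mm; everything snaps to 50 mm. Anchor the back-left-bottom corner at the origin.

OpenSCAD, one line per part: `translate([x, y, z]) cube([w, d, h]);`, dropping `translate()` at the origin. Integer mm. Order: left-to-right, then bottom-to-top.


cube([100, 250, 1050]);
translate([100, 0, 0]) cube([500, 250, 100]);
translate([100, 0, 650]) cube([500, 250, 100]);
translate([100, 0, 950]) cube([500, 250, 100]);
translate([600, 0, 0]) cube([100, 250, 1050]);


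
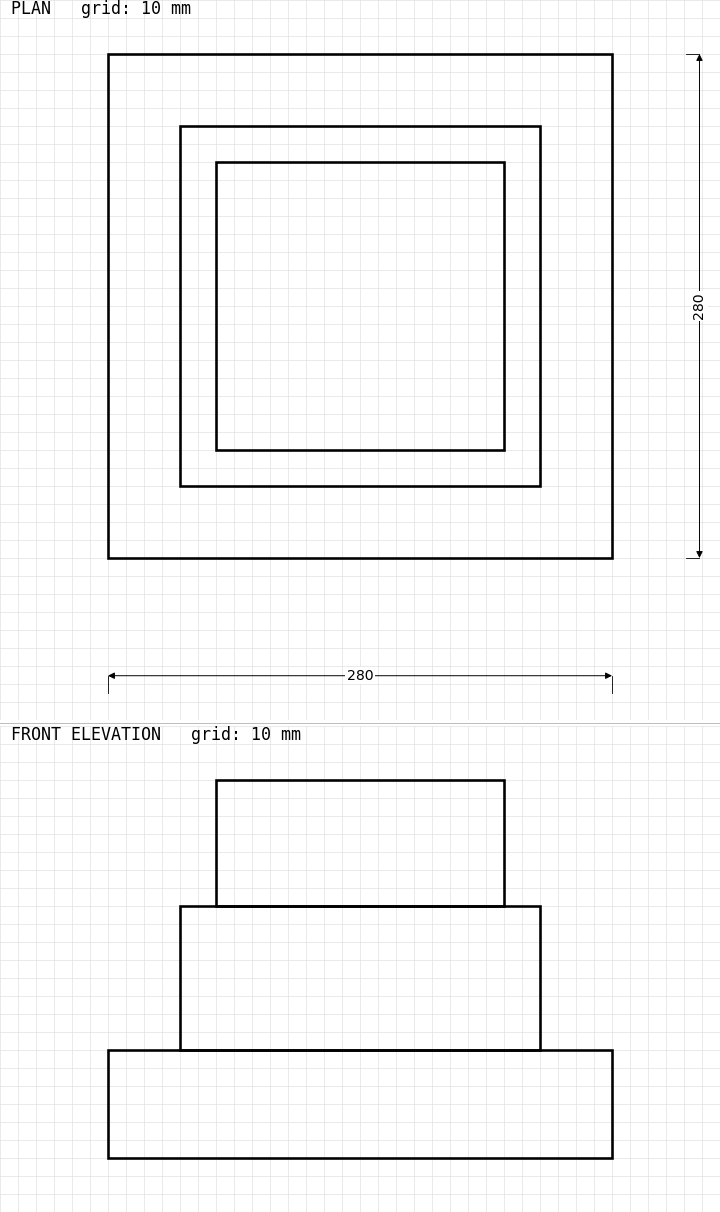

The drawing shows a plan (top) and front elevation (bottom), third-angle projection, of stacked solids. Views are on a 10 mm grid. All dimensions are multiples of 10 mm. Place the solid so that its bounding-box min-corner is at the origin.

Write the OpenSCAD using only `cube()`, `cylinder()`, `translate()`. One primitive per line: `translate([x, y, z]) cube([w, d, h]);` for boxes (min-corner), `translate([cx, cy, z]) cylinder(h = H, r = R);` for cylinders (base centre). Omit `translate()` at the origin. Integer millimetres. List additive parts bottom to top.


cube([280, 280, 60]);
translate([40, 40, 60]) cube([200, 200, 80]);
translate([60, 60, 140]) cube([160, 160, 70]);
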